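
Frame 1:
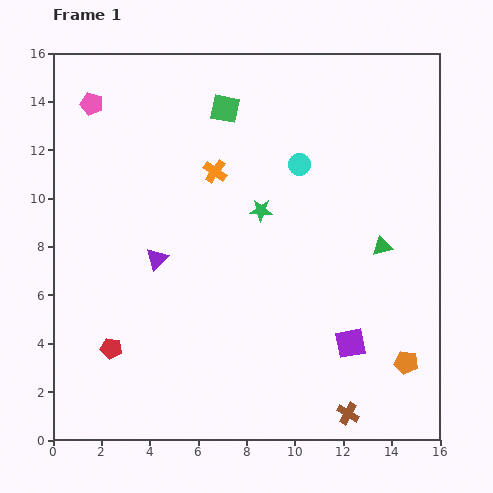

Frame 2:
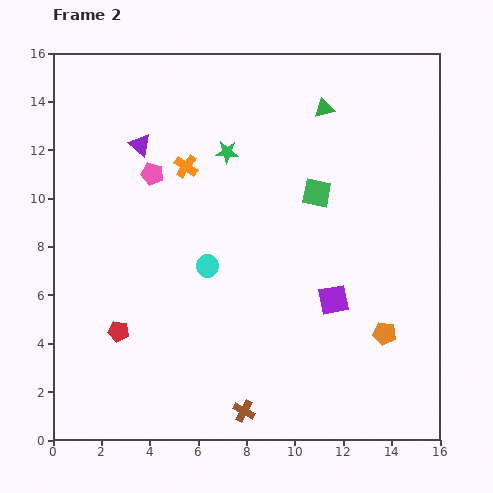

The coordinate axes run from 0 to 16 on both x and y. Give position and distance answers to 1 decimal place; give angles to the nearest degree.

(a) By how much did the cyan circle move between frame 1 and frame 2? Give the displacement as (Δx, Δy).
(-3.8, -4.2)

The cyan circle was at (10.2, 11.4) in frame 1 and (6.4, 7.2) in frame 2.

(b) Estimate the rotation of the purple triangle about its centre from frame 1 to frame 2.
37° counter-clockwise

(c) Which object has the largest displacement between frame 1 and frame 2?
the green triangle

(moved 6.2; next 5.7)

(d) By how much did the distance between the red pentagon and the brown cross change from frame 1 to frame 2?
-4.0

Distance in frame 1: 10.2. Distance in frame 2: 6.2.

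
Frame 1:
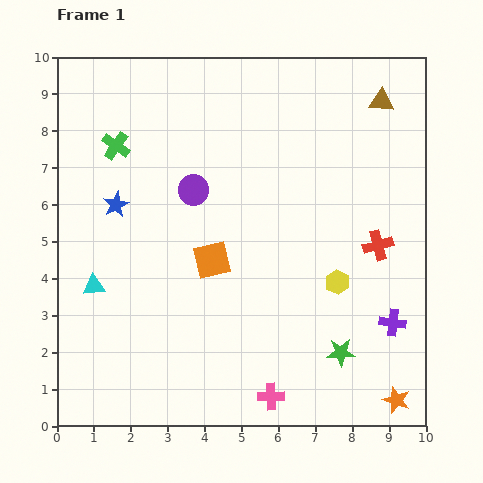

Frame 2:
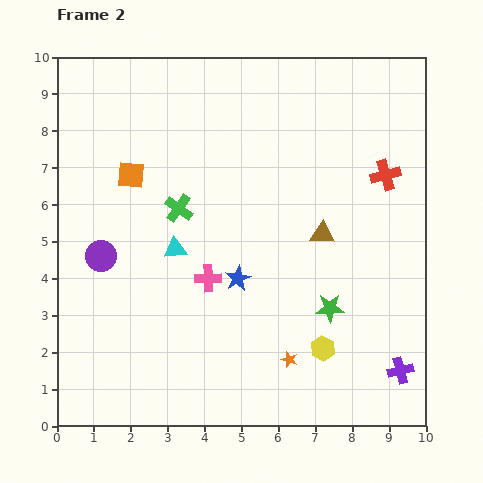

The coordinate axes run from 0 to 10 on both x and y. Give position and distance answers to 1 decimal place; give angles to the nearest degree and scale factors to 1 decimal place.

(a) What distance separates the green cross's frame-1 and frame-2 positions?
2.4

The green cross moved from (1.6, 7.6) to (3.3, 5.9), a distance of √(1.7² + 1.7²) ≈ 2.4.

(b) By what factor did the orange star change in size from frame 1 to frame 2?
0.6×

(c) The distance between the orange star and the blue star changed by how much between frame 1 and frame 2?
-6.7

Distance in frame 1: 9.3. Distance in frame 2: 2.6.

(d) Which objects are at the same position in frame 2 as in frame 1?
none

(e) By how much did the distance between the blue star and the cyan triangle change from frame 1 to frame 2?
-0.4

Distance in frame 1: 2.3. Distance in frame 2: 1.9.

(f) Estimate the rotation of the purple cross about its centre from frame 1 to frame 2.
21° counter-clockwise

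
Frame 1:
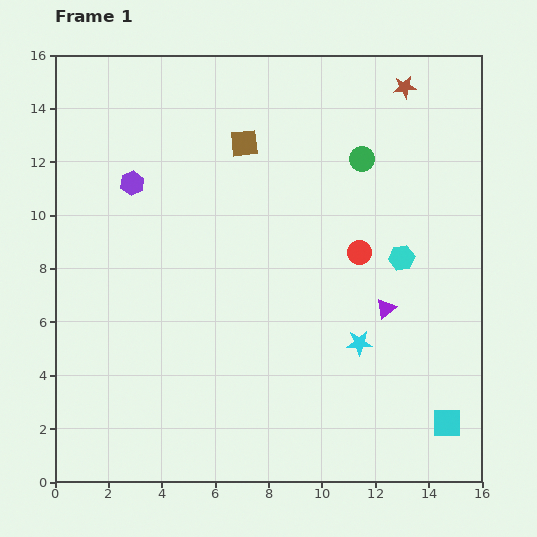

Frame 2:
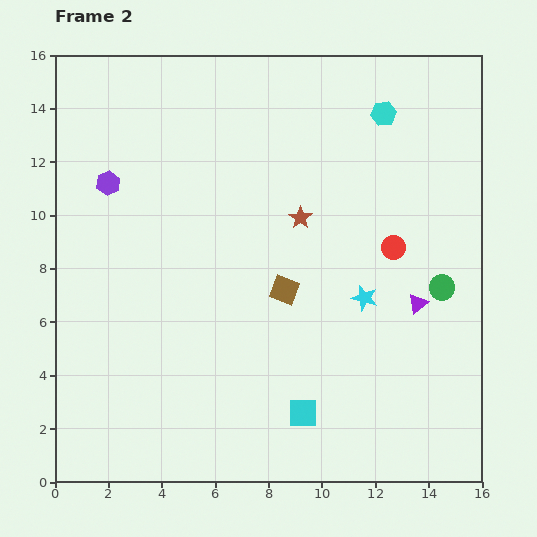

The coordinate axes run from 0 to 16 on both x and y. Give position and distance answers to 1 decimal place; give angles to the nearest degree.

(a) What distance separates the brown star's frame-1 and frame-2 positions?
6.3

The brown star moved from (13.1, 14.8) to (9.2, 9.9), a distance of √(3.9² + 4.9²) ≈ 6.3.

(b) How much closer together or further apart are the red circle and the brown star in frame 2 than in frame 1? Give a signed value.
-2.7

Distance in frame 1: 6.4. Distance in frame 2: 3.7.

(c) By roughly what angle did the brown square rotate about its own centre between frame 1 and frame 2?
28° clockwise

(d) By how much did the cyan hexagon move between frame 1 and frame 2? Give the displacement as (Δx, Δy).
(-0.7, 5.4)

The cyan hexagon was at (13.0, 8.4) in frame 1 and (12.3, 13.8) in frame 2.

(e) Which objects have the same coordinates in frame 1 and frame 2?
none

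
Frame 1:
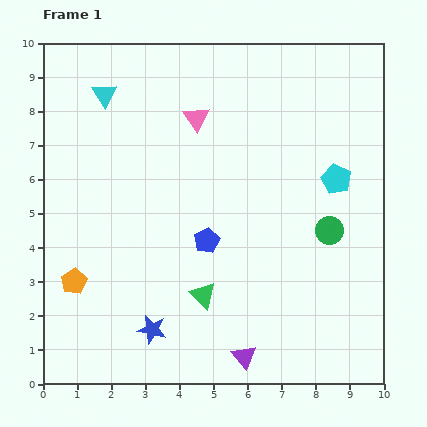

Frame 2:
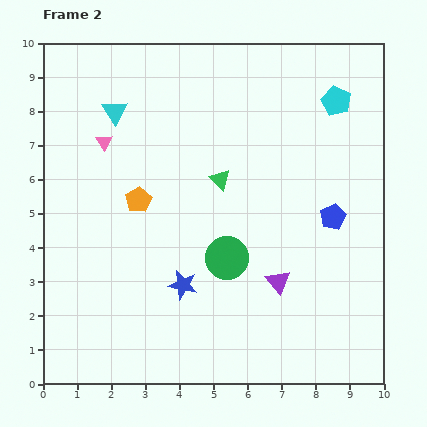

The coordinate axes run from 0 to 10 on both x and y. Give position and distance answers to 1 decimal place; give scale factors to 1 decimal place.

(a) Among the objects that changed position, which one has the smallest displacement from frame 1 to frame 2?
the cyan triangle

(moved 0.6)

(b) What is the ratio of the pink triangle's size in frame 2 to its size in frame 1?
0.7×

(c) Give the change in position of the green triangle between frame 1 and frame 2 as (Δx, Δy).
(0.5, 3.4)

The green triangle was at (4.7, 2.6) in frame 1 and (5.2, 6.0) in frame 2.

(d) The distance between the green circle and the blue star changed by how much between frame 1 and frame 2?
-4.5

Distance in frame 1: 6.0. Distance in frame 2: 1.5.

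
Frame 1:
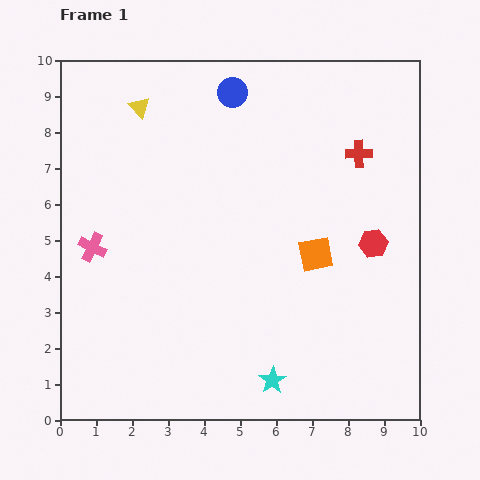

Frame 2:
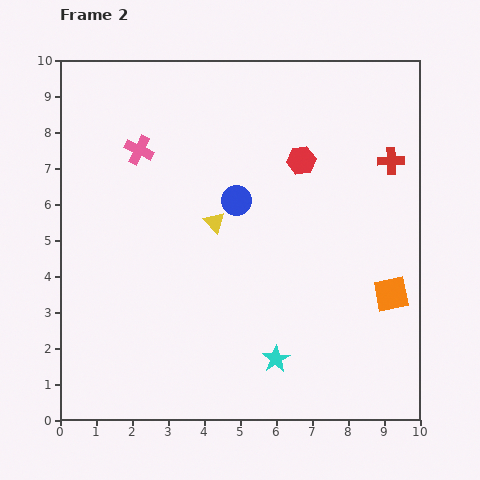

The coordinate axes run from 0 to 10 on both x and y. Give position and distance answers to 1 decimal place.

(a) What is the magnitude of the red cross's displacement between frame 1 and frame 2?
0.9

The red cross moved from (8.3, 7.4) to (9.2, 7.2), a distance of √(0.9² + 0.2²) ≈ 0.9.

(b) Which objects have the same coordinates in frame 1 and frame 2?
none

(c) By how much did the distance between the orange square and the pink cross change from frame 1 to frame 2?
+1.9

Distance in frame 1: 6.2. Distance in frame 2: 8.1.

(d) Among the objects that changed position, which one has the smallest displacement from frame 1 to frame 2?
the cyan star

(moved 0.6)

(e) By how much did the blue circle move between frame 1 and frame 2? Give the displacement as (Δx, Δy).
(0.1, -3.0)

The blue circle was at (4.8, 9.1) in frame 1 and (4.9, 6.1) in frame 2.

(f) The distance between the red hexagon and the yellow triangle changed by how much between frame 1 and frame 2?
-4.6

Distance in frame 1: 7.5. Distance in frame 2: 2.9.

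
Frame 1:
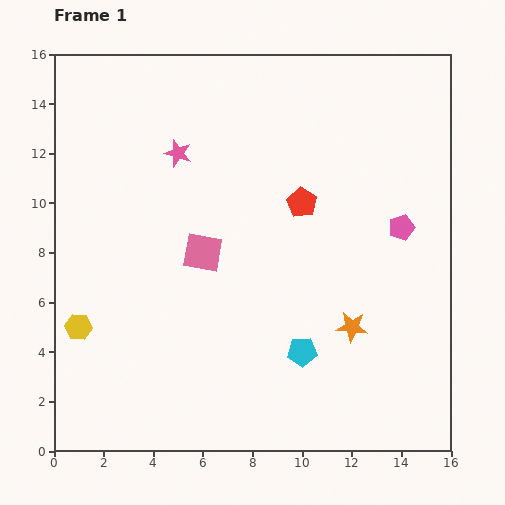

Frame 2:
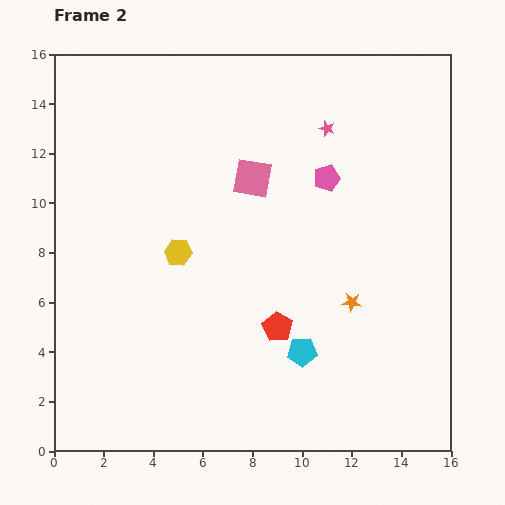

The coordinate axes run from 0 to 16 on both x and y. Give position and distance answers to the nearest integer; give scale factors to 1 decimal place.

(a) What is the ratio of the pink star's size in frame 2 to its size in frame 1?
0.6×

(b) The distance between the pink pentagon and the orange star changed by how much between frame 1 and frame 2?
+1

Distance in frame 1: 4. Distance in frame 2: 5.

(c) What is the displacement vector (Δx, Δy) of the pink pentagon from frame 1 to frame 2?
(-3, 2)

The pink pentagon was at (14, 9) in frame 1 and (11, 11) in frame 2.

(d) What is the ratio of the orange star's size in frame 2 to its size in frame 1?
0.6×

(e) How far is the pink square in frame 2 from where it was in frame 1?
4

The pink square moved from (6, 8) to (8, 11), a distance of √(2² + 3²) ≈ 4.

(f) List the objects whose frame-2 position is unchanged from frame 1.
the cyan pentagon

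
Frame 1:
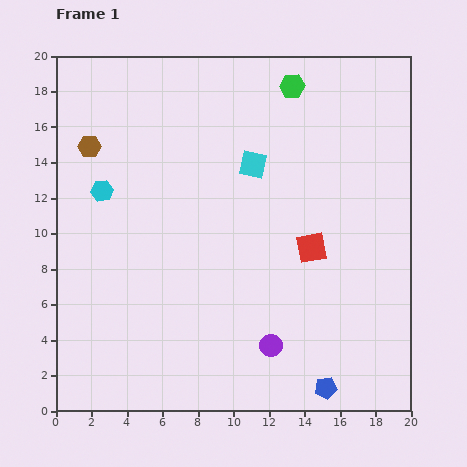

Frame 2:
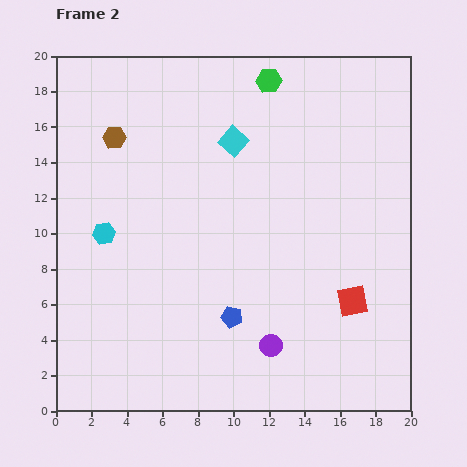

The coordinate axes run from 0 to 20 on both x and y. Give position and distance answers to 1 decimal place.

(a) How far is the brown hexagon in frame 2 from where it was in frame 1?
1.5

The brown hexagon moved from (1.9, 14.9) to (3.3, 15.4), a distance of √(1.4² + 0.5²) ≈ 1.5.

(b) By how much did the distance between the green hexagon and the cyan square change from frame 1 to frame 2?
-1.0

Distance in frame 1: 4.9. Distance in frame 2: 3.9.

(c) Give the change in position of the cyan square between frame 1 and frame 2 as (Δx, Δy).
(-1.1, 1.3)

The cyan square was at (11.1, 13.9) in frame 1 and (10.0, 15.2) in frame 2.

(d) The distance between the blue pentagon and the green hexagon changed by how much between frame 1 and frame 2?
-3.6

Distance in frame 1: 17.1. Distance in frame 2: 13.5.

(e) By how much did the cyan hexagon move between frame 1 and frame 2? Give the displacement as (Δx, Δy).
(0.1, -2.4)

The cyan hexagon was at (2.6, 12.4) in frame 1 and (2.7, 10.0) in frame 2.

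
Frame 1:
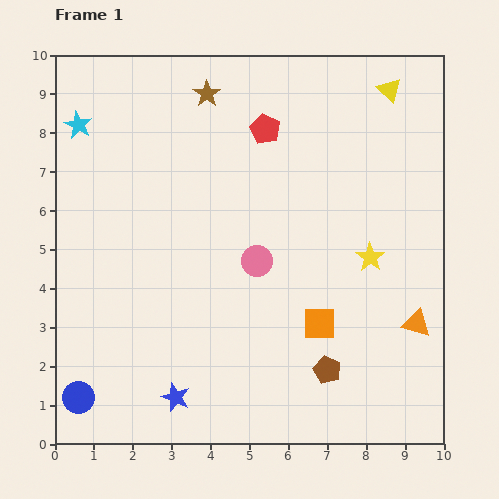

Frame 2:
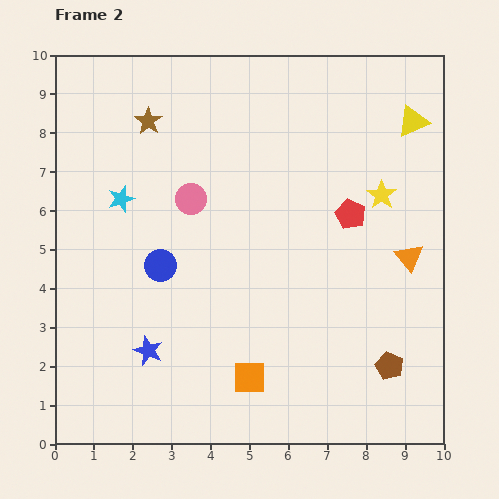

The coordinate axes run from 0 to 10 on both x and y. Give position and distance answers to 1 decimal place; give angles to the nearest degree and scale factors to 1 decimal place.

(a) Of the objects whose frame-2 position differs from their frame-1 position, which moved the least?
the yellow triangle

(moved 1.0)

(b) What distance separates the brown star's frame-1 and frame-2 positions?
1.7

The brown star moved from (3.9, 9.0) to (2.4, 8.3), a distance of √(1.5² + 0.7²) ≈ 1.7.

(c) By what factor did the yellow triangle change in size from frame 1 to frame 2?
1.3×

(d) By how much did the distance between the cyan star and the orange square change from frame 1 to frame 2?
-2.3

Distance in frame 1: 8.0. Distance in frame 2: 5.7.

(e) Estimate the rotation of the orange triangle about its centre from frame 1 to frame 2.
37° clockwise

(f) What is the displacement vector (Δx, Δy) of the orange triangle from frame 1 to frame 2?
(-0.2, 1.7)

The orange triangle was at (9.3, 3.1) in frame 1 and (9.1, 4.8) in frame 2.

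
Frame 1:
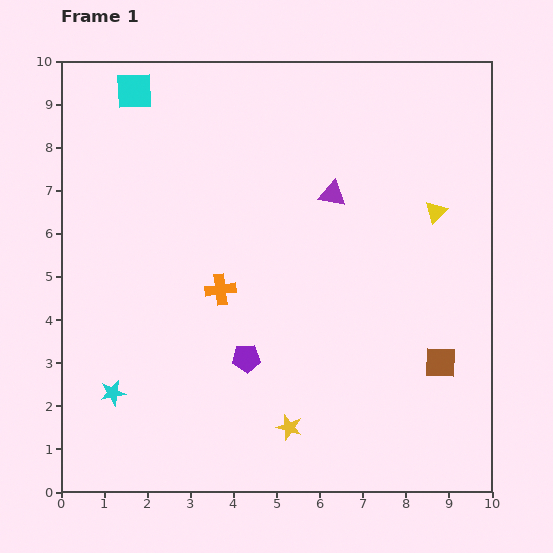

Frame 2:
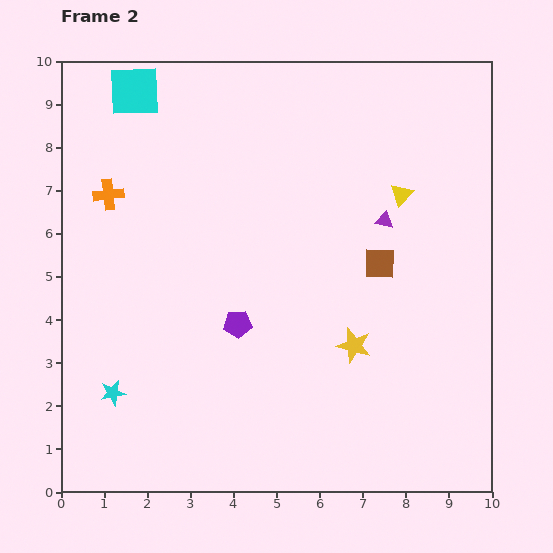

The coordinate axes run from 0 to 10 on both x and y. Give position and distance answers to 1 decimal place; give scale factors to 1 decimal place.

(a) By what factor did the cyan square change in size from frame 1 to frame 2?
1.4×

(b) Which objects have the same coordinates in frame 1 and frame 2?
the cyan star, the cyan square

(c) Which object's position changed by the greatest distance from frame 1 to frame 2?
the orange cross

(moved 3.4; next 2.7)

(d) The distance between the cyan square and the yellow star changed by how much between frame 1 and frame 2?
-0.8

Distance in frame 1: 8.6. Distance in frame 2: 7.8.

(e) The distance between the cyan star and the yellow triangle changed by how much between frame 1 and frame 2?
-0.5

Distance in frame 1: 8.6. Distance in frame 2: 8.1.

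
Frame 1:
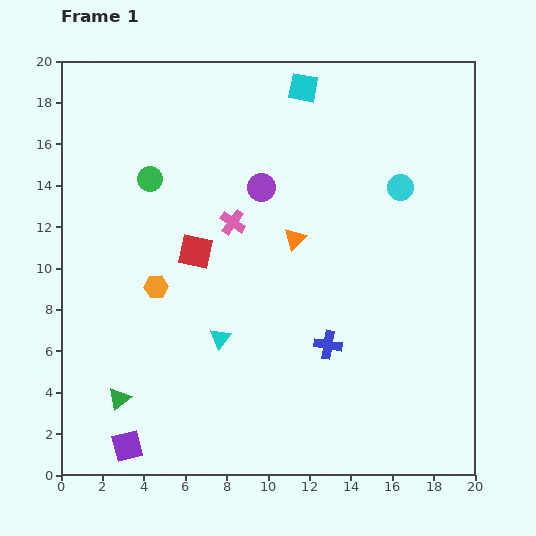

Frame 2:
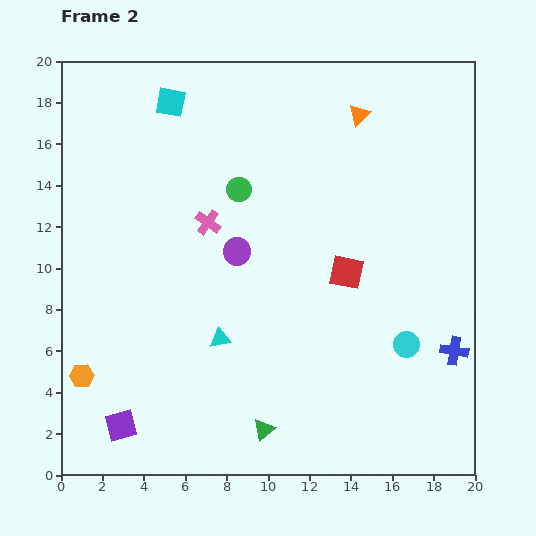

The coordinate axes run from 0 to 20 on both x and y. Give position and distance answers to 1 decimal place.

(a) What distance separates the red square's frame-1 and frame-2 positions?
7.4

The red square moved from (6.5, 10.8) to (13.8, 9.8), a distance of √(7.3² + 1.0²) ≈ 7.4.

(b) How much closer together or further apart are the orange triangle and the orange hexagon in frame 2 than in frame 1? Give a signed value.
+11.3

Distance in frame 1: 7.1. Distance in frame 2: 18.4.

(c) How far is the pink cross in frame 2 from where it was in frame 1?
1.2

The pink cross moved from (8.3, 12.2) to (7.1, 12.2), a distance of √(1.2² + 0.0²) ≈ 1.2.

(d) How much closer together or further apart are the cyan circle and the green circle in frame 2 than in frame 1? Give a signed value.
-1.1

Distance in frame 1: 12.1. Distance in frame 2: 11.0.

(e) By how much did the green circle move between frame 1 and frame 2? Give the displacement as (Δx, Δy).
(4.3, -0.5)

The green circle was at (4.3, 14.3) in frame 1 and (8.6, 13.8) in frame 2.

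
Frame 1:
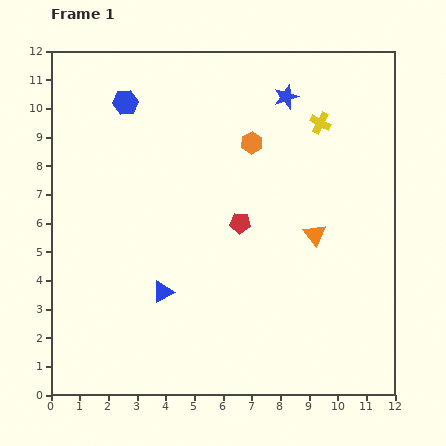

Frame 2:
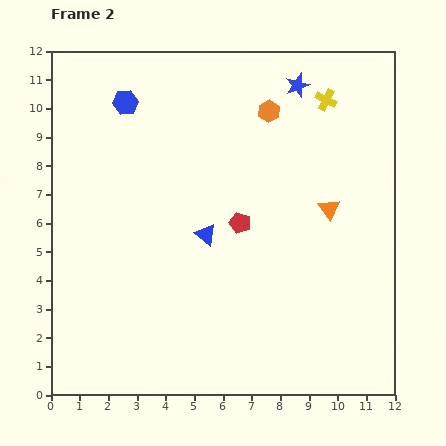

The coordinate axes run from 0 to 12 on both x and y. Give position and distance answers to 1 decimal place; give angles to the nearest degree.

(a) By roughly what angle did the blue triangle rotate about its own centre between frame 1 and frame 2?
54° counter-clockwise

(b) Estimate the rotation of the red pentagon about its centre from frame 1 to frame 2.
16° clockwise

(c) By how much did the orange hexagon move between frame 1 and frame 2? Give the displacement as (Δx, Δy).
(0.6, 1.1)

The orange hexagon was at (7.0, 8.8) in frame 1 and (7.6, 9.9) in frame 2.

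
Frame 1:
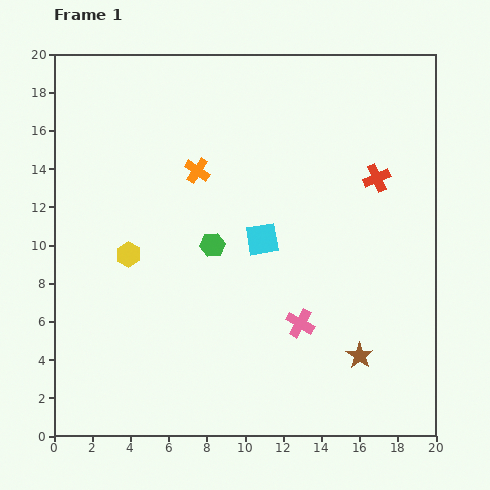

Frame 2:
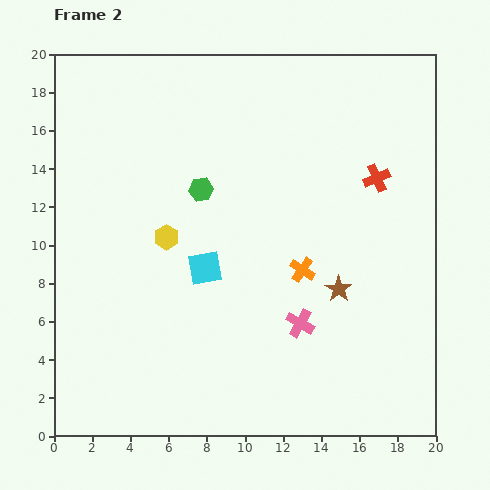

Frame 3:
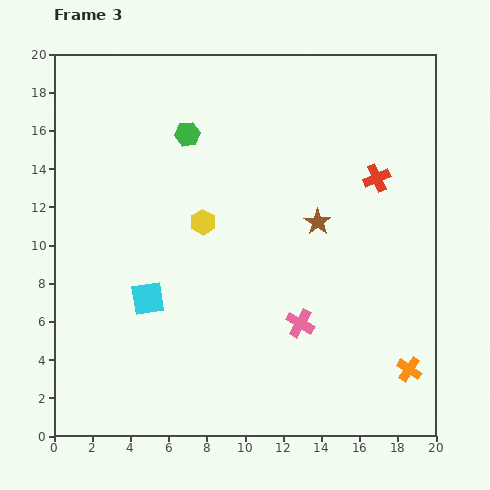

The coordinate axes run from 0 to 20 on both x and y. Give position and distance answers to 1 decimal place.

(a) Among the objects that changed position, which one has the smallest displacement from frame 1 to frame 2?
the yellow hexagon

(moved 2.2)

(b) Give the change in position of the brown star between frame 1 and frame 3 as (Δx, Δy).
(-2.2, 7.0)

The brown star was at (16.0, 4.2) in frame 1 and (13.8, 11.2) in frame 3.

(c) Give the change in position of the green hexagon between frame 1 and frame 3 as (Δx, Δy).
(-1.3, 5.8)

The green hexagon was at (8.3, 10.0) in frame 1 and (7.0, 15.8) in frame 3.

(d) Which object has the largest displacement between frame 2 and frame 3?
the orange cross

(moved 7.6; next 3.7)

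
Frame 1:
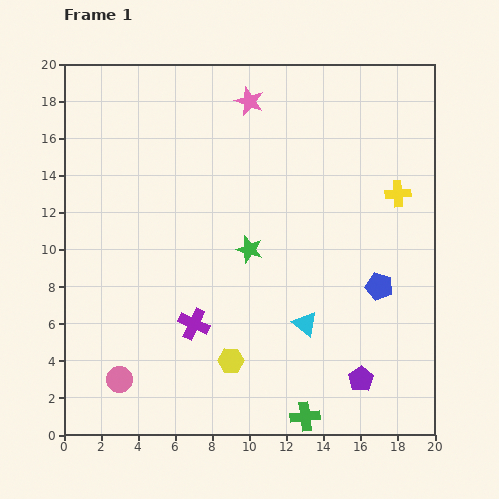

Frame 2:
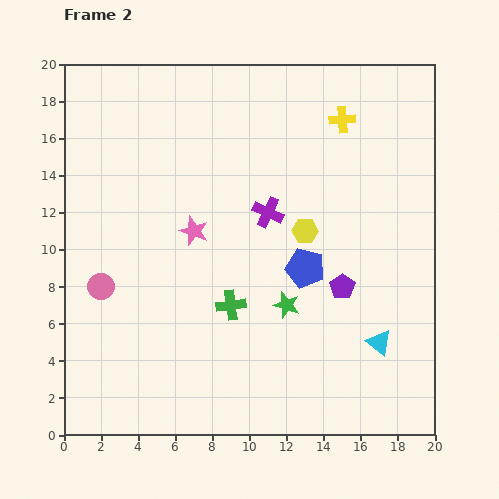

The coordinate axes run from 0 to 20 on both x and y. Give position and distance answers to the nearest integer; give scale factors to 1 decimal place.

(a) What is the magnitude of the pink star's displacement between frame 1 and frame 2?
8

The pink star moved from (10, 18) to (7, 11), a distance of √(3² + 7²) ≈ 8.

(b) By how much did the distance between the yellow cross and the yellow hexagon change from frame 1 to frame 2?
-7

Distance in frame 1: 13. Distance in frame 2: 6.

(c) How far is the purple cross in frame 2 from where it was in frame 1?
7

The purple cross moved from (7, 6) to (11, 12), a distance of √(4² + 6²) ≈ 7.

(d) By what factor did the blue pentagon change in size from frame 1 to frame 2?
1.4×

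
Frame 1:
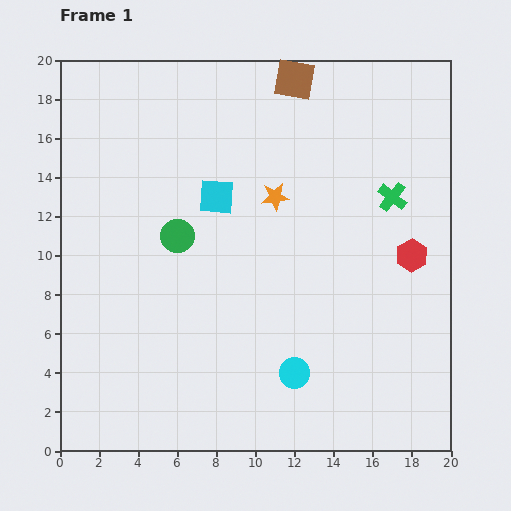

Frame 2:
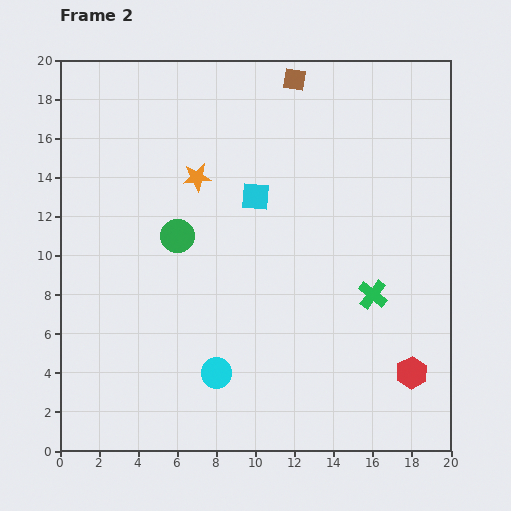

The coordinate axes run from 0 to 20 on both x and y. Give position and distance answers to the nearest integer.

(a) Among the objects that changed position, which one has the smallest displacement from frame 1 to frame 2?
the cyan square

(moved 2)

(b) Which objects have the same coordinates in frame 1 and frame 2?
the green circle, the brown square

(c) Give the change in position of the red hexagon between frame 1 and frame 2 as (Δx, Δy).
(0, -6)

The red hexagon was at (18, 10) in frame 1 and (18, 4) in frame 2.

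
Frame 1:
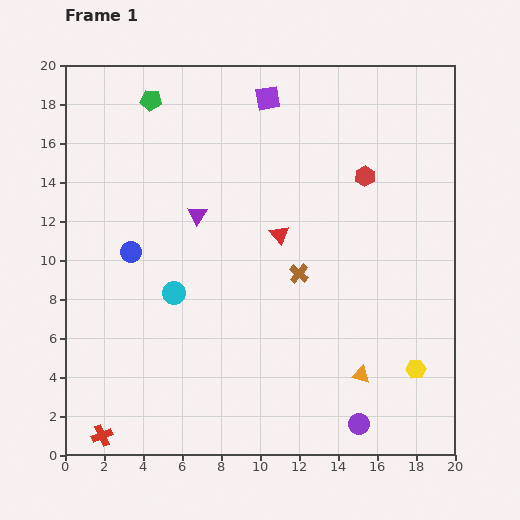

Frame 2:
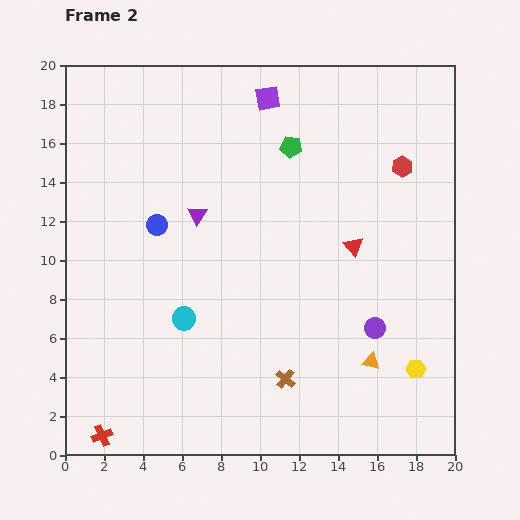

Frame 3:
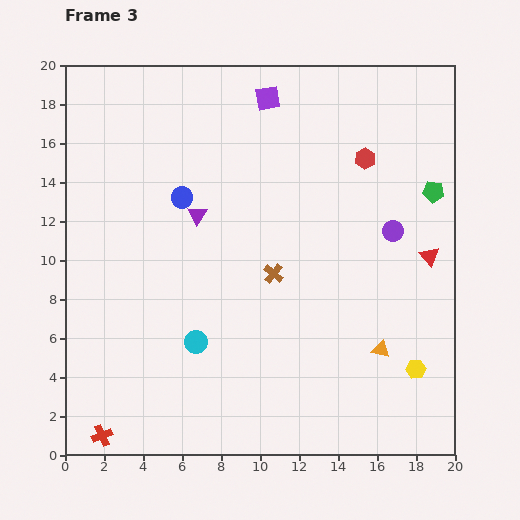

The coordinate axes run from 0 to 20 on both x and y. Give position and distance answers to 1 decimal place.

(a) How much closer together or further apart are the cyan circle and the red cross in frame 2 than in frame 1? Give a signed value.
-0.9

Distance in frame 1: 8.2. Distance in frame 2: 7.3.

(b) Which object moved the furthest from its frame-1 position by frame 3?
the green pentagon

(moved 15.2; next 10.0)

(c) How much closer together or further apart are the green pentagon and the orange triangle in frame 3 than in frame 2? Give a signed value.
-3.2

Distance in frame 2: 11.7. Distance in frame 3: 8.5.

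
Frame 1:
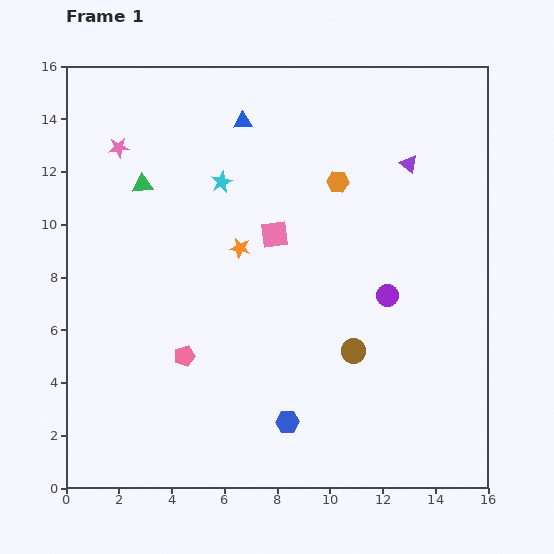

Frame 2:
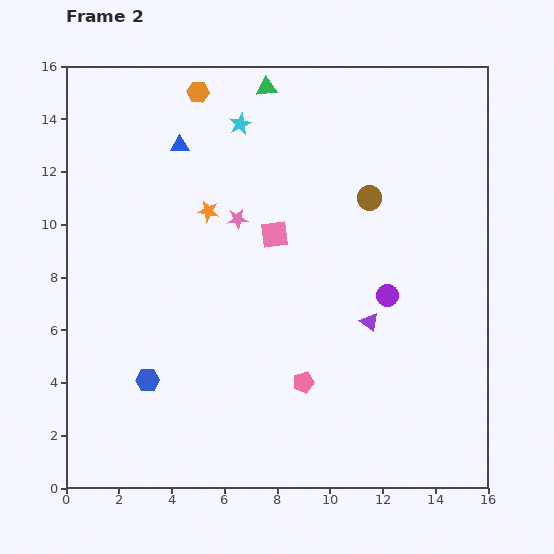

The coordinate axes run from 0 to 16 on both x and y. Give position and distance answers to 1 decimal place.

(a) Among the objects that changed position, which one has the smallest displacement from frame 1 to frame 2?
the orange star

(moved 1.8)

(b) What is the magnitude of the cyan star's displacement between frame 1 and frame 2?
2.3

The cyan star moved from (5.9, 11.6) to (6.6, 13.8), a distance of √(0.7² + 2.2²) ≈ 2.3.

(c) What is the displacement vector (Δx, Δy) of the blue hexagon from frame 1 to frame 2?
(-5.3, 1.6)

The blue hexagon was at (8.4, 2.5) in frame 1 and (3.1, 4.1) in frame 2.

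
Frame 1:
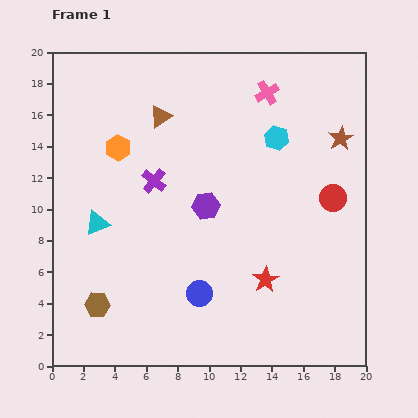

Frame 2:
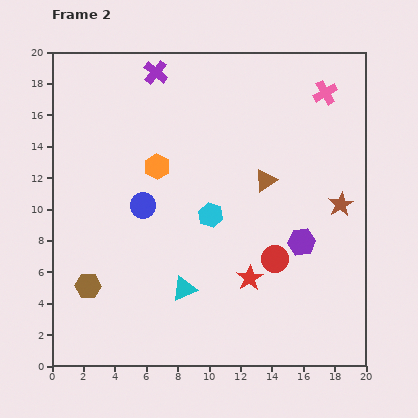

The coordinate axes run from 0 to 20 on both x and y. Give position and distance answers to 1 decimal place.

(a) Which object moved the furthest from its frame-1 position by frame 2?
the brown triangle

(moved 7.9; next 6.9)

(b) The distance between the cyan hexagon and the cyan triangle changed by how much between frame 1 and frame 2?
-7.6

Distance in frame 1: 12.6. Distance in frame 2: 5.0.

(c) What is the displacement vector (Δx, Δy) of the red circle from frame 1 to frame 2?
(-3.7, -3.9)

The red circle was at (17.9, 10.7) in frame 1 and (14.2, 6.8) in frame 2.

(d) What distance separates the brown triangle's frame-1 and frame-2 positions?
7.9

The brown triangle moved from (6.9, 15.9) to (13.6, 11.8), a distance of √(6.7² + 4.1²) ≈ 7.9.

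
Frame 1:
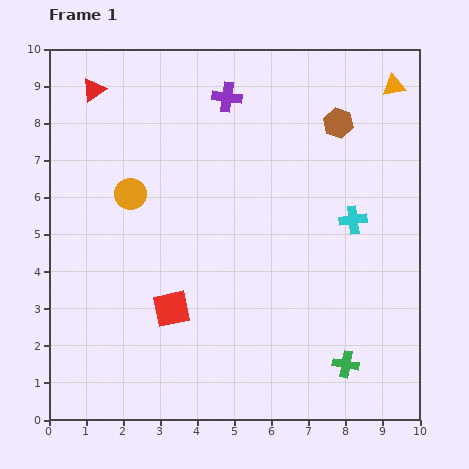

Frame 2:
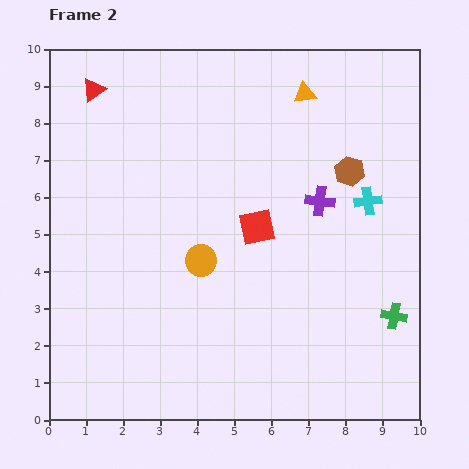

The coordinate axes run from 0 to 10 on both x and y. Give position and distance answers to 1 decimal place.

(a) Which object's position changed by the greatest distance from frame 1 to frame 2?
the purple cross

(moved 3.8; next 3.2)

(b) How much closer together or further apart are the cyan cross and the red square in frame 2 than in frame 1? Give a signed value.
-2.4

Distance in frame 1: 5.5. Distance in frame 2: 3.1.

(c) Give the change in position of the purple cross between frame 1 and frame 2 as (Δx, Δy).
(2.5, -2.8)

The purple cross was at (4.8, 8.7) in frame 1 and (7.3, 5.9) in frame 2.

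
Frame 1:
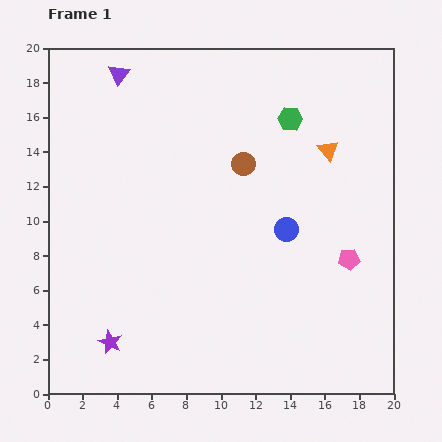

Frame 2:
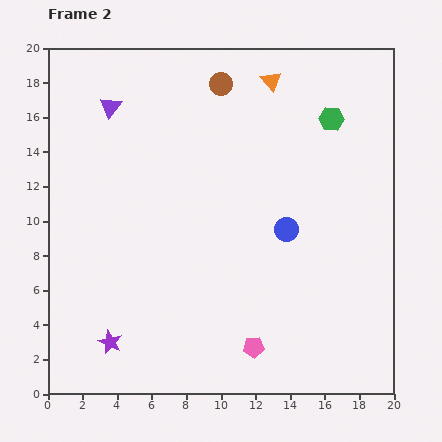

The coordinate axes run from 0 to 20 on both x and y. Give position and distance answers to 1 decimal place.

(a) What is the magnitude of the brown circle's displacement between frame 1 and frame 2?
4.8

The brown circle moved from (11.3, 13.3) to (10.0, 17.9), a distance of √(1.3² + 4.6²) ≈ 4.8.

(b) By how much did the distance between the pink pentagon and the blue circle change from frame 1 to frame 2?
+3.1

Distance in frame 1: 4.0. Distance in frame 2: 7.1.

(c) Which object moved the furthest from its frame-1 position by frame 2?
the pink pentagon

(moved 7.5; next 5.2)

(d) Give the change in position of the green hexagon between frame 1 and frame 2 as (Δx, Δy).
(2.4, 0.0)

The green hexagon was at (14.0, 15.9) in frame 1 and (16.4, 15.9) in frame 2.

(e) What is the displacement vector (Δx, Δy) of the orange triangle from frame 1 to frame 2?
(-3.3, 4.0)

The orange triangle was at (16.2, 14.1) in frame 1 and (12.9, 18.1) in frame 2.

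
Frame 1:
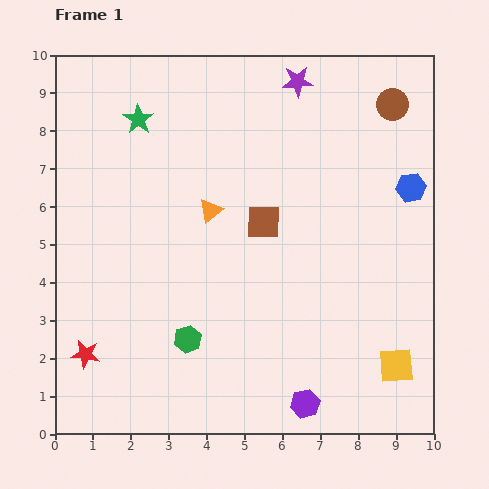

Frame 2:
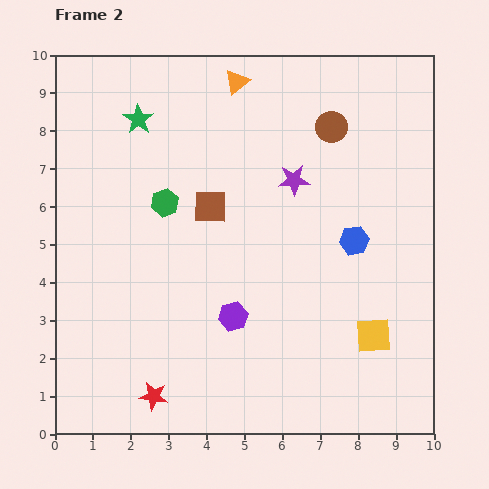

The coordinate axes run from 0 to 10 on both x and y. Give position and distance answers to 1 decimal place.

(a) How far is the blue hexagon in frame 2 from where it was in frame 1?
2.1

The blue hexagon moved from (9.4, 6.5) to (7.9, 5.1), a distance of √(1.5² + 1.4²) ≈ 2.1.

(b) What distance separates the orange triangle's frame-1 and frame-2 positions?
3.5

The orange triangle moved from (4.1, 5.9) to (4.8, 9.3), a distance of √(0.7² + 3.4²) ≈ 3.5.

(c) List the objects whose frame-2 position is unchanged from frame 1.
the green star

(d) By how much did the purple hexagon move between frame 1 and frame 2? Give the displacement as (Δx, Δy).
(-1.9, 2.3)

The purple hexagon was at (6.6, 0.8) in frame 1 and (4.7, 3.1) in frame 2.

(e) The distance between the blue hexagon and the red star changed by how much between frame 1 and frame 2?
-3.0

Distance in frame 1: 9.7. Distance in frame 2: 6.7.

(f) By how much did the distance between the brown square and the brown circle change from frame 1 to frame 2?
-0.8

Distance in frame 1: 4.6. Distance in frame 2: 3.8.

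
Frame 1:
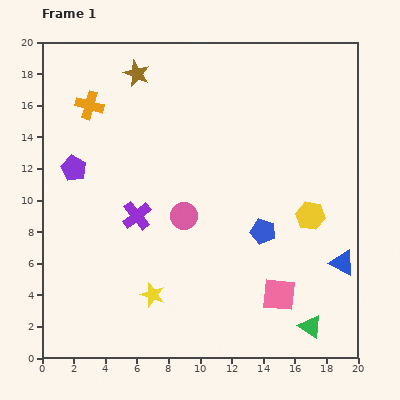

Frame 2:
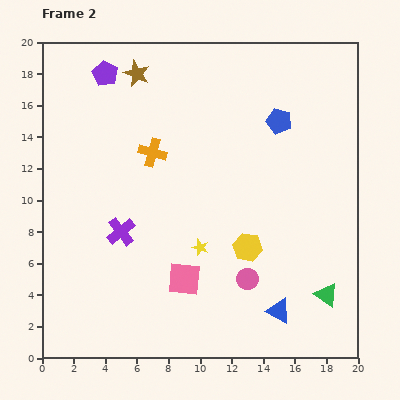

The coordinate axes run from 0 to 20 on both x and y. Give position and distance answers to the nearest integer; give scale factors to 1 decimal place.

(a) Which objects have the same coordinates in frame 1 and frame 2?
the brown star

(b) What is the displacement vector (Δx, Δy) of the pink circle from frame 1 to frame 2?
(4, -4)

The pink circle was at (9, 9) in frame 1 and (13, 5) in frame 2.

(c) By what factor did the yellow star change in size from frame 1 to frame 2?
0.7×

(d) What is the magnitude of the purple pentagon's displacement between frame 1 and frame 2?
6

The purple pentagon moved from (2, 12) to (4, 18), a distance of √(2² + 6²) ≈ 6.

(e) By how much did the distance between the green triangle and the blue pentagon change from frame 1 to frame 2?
+4

Distance in frame 1: 7. Distance in frame 2: 11.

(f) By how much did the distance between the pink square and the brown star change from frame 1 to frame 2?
-4

Distance in frame 1: 17. Distance in frame 2: 13.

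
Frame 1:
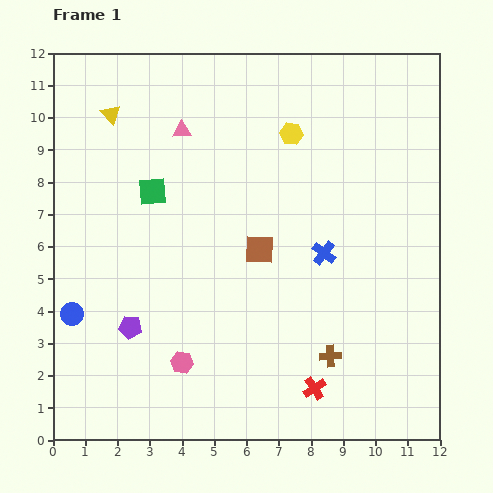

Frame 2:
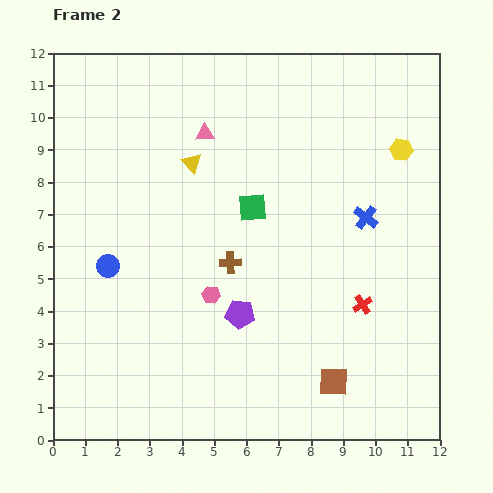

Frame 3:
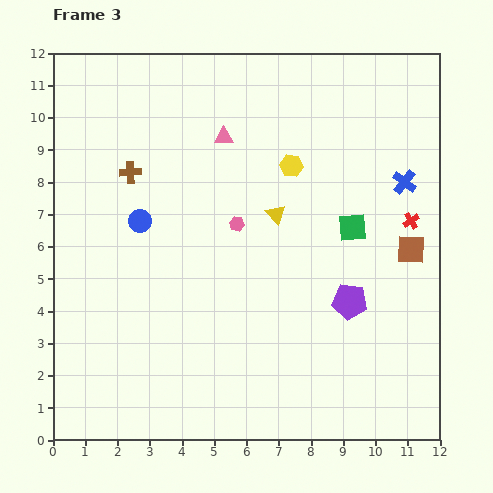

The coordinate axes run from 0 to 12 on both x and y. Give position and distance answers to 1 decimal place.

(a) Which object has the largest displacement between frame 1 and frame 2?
the brown square

(moved 4.7; next 4.2)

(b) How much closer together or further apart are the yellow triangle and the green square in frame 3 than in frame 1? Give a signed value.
-0.3

Distance in frame 1: 2.7. Distance in frame 3: 2.4.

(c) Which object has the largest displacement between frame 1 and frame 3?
the brown cross

(moved 8.4; next 6.8)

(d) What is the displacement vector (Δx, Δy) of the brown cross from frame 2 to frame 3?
(-3.1, 2.8)

The brown cross was at (5.5, 5.5) in frame 2 and (2.4, 8.3) in frame 3.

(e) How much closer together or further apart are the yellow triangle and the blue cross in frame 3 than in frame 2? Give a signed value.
-1.6

Distance in frame 2: 5.7. Distance in frame 3: 4.1.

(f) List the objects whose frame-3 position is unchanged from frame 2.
none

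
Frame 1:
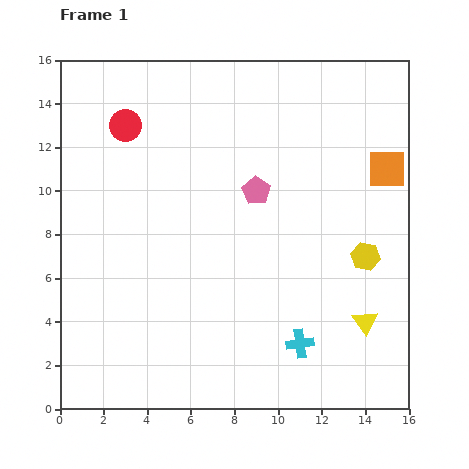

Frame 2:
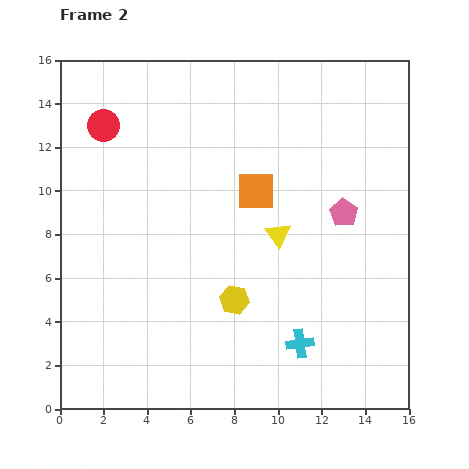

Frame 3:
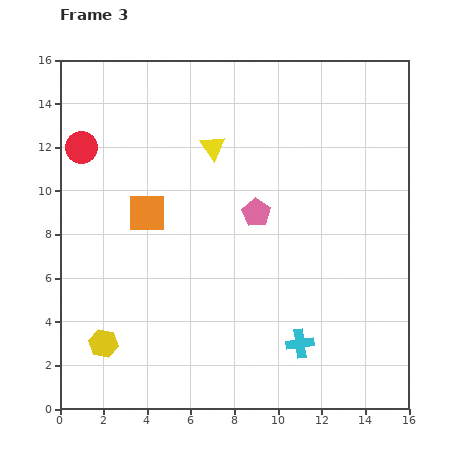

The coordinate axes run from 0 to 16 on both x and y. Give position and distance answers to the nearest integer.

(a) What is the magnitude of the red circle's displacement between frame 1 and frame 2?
1

The red circle moved from (3, 13) to (2, 13), a distance of √(1² + 0²) ≈ 1.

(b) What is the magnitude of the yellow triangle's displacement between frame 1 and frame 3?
11

The yellow triangle moved from (14, 4) to (7, 12), a distance of √(7² + 8²) ≈ 11.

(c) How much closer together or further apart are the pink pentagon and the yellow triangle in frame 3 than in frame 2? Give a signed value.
+1

Distance in frame 2: 3. Distance in frame 3: 4.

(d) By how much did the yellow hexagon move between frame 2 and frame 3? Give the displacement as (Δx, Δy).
(-6, -2)

The yellow hexagon was at (8, 5) in frame 2 and (2, 3) in frame 3.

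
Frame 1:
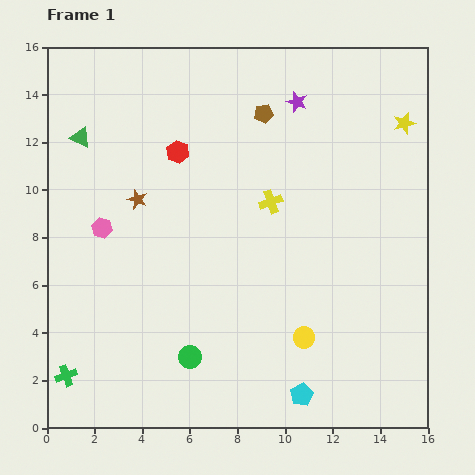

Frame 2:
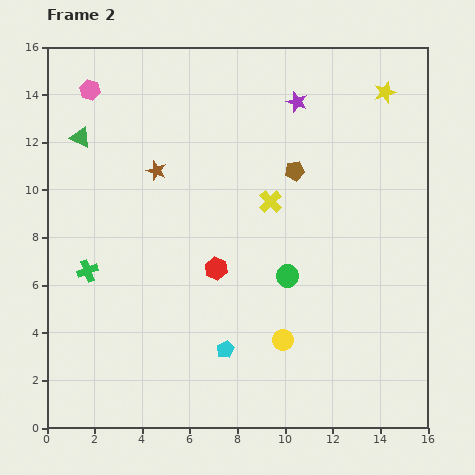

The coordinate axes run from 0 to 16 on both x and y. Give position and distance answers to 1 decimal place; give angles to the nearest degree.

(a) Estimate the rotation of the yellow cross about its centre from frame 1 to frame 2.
25° counter-clockwise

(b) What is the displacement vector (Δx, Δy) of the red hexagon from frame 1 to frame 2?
(1.6, -4.9)

The red hexagon was at (5.5, 11.6) in frame 1 and (7.1, 6.7) in frame 2.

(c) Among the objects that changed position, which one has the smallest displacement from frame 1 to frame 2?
the yellow circle

(moved 0.9)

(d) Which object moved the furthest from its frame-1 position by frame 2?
the pink hexagon

(moved 5.8; next 5.3)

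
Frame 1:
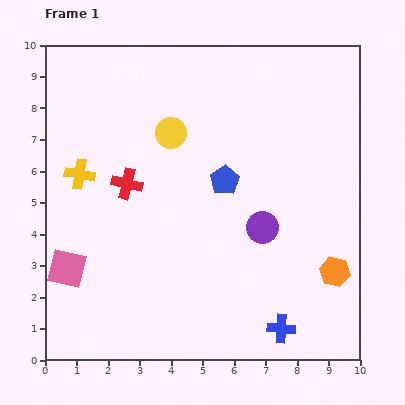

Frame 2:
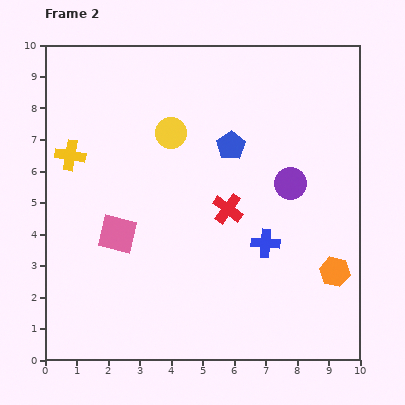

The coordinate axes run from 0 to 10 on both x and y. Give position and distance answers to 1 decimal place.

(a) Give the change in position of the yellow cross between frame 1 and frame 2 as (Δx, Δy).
(-0.3, 0.6)

The yellow cross was at (1.1, 5.9) in frame 1 and (0.8, 6.5) in frame 2.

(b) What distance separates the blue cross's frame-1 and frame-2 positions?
2.7

The blue cross moved from (7.5, 1.0) to (7.0, 3.7), a distance of √(0.5² + 2.7²) ≈ 2.7.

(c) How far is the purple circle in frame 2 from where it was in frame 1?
1.7

The purple circle moved from (6.9, 4.2) to (7.8, 5.6), a distance of √(0.9² + 1.4²) ≈ 1.7.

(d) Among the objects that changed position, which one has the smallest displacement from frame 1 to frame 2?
the yellow cross

(moved 0.7)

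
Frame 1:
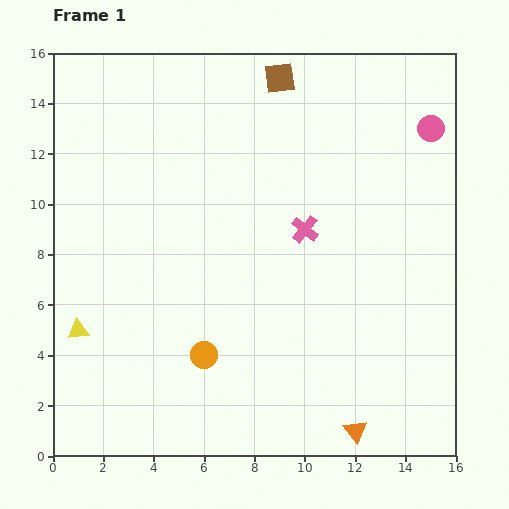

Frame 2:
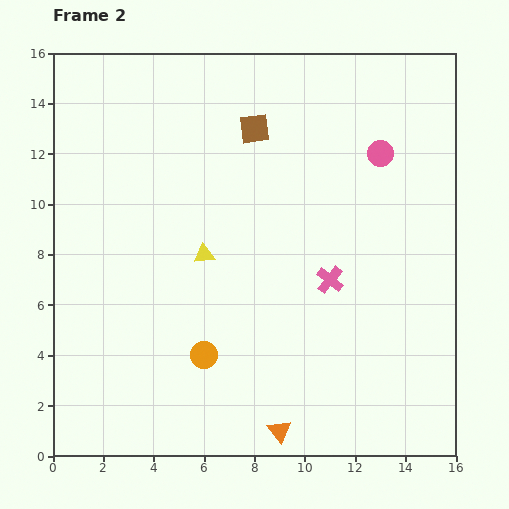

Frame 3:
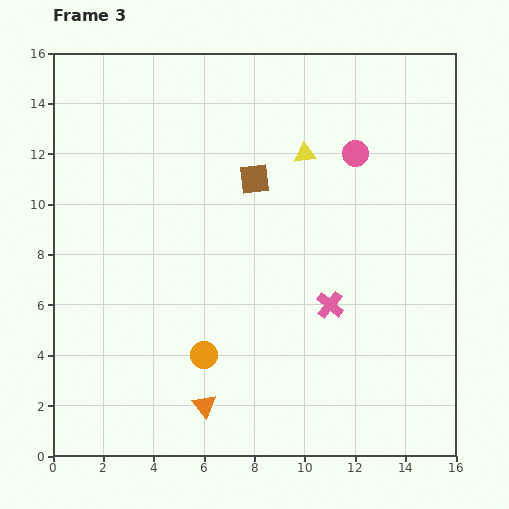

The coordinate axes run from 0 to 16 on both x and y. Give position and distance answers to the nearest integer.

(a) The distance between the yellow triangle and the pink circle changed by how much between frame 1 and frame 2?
-8

Distance in frame 1: 16. Distance in frame 2: 8.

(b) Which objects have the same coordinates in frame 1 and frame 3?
the orange circle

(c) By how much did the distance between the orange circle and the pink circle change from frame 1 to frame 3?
-3

Distance in frame 1: 13. Distance in frame 3: 10.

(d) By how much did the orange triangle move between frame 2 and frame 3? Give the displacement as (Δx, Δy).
(-3, 1)

The orange triangle was at (9, 1) in frame 2 and (6, 2) in frame 3.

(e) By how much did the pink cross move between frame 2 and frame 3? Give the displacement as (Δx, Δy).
(0, -1)

The pink cross was at (11, 7) in frame 2 and (11, 6) in frame 3.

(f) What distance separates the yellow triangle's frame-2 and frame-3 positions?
6

The yellow triangle moved from (6, 8) to (10, 12), a distance of √(4² + 4²) ≈ 6.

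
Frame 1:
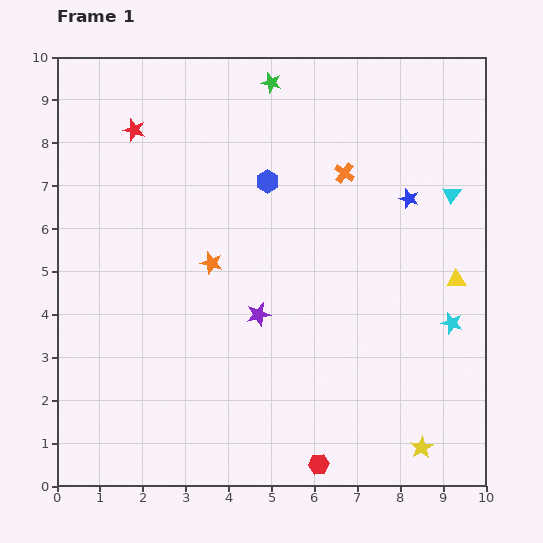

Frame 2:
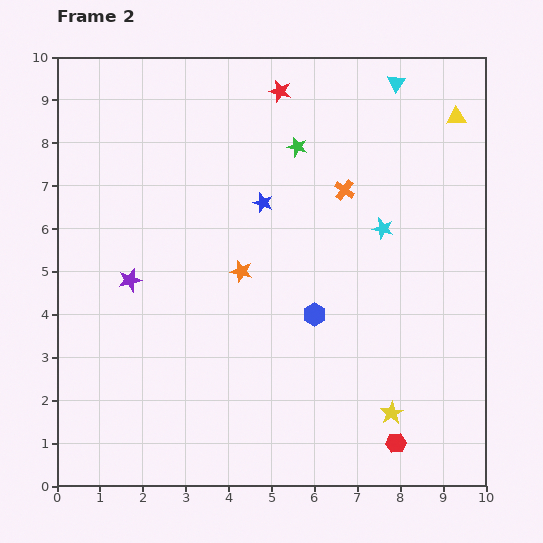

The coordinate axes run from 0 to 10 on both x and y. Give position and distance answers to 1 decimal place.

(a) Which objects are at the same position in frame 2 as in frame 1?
none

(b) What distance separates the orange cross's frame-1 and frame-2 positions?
0.4

The orange cross moved from (6.7, 7.3) to (6.7, 6.9), a distance of √(0.0² + 0.4²) ≈ 0.4.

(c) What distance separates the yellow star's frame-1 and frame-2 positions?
1.1

The yellow star moved from (8.5, 0.9) to (7.8, 1.7), a distance of √(0.7² + 0.8²) ≈ 1.1.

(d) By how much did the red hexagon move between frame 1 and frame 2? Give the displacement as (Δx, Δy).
(1.8, 0.5)

The red hexagon was at (6.1, 0.5) in frame 1 and (7.9, 1.0) in frame 2.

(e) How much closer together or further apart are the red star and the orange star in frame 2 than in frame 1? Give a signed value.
+0.7

Distance in frame 1: 3.6. Distance in frame 2: 4.3.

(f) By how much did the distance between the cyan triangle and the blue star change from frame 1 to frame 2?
+3.2

Distance in frame 1: 1.0. Distance in frame 2: 4.2.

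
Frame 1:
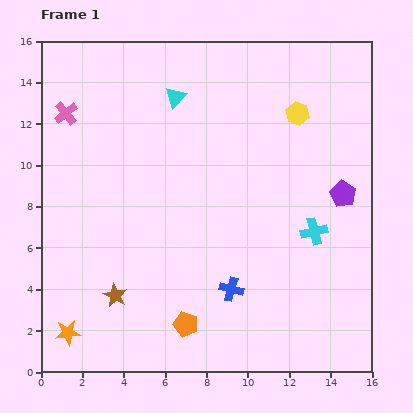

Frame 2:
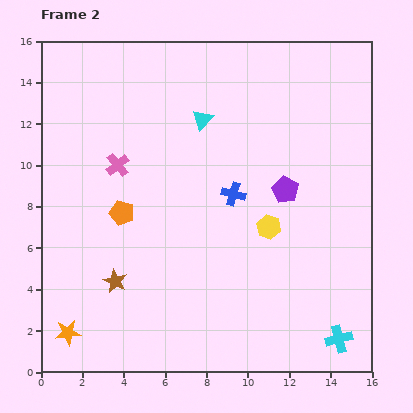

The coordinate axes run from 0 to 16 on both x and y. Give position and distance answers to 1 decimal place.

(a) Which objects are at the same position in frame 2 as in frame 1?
the orange star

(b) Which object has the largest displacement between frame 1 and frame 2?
the orange pentagon

(moved 6.2; next 5.7)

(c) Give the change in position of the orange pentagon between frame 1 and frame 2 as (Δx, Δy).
(-3.1, 5.4)

The orange pentagon was at (7.0, 2.3) in frame 1 and (3.9, 7.7) in frame 2.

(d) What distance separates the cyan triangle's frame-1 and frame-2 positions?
1.7

The cyan triangle moved from (6.5, 13.3) to (7.8, 12.2), a distance of √(1.3² + 1.1²) ≈ 1.7.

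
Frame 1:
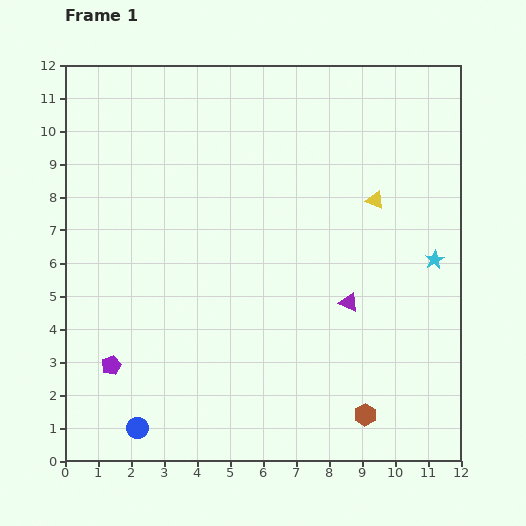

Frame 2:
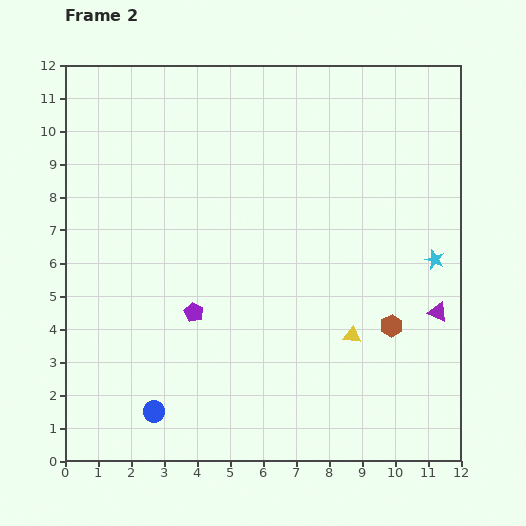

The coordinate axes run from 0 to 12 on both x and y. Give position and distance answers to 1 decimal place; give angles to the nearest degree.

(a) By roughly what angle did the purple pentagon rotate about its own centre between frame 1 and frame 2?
22° counter-clockwise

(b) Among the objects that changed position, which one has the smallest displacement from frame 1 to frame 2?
the blue circle

(moved 0.7)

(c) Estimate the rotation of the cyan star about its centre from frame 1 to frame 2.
22° counter-clockwise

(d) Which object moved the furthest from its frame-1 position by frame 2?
the yellow triangle

(moved 4.2; next 3.0)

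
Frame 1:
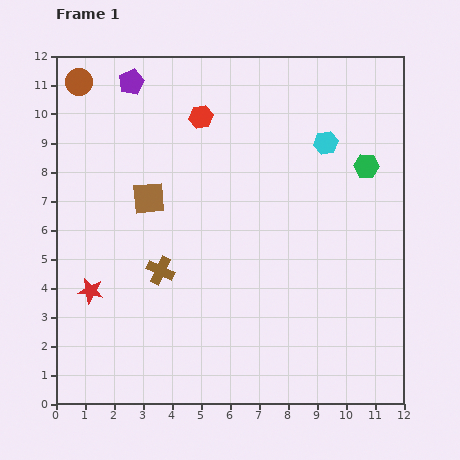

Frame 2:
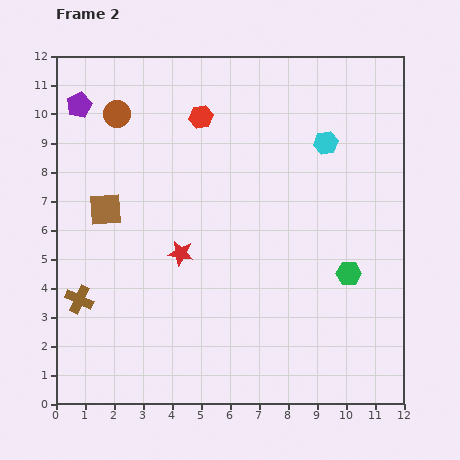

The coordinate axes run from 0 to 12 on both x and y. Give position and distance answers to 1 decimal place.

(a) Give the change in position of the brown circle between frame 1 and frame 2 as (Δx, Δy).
(1.3, -1.1)

The brown circle was at (0.8, 11.1) in frame 1 and (2.1, 10.0) in frame 2.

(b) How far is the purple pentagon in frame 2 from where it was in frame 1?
2.0

The purple pentagon moved from (2.6, 11.1) to (0.8, 10.3), a distance of √(1.8² + 0.8²) ≈ 2.0.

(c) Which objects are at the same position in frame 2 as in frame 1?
the red hexagon, the cyan hexagon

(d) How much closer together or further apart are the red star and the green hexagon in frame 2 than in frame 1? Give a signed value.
-4.6

Distance in frame 1: 10.4. Distance in frame 2: 5.8.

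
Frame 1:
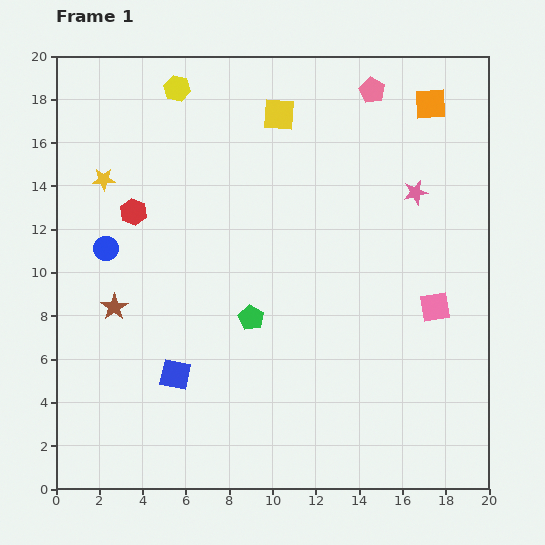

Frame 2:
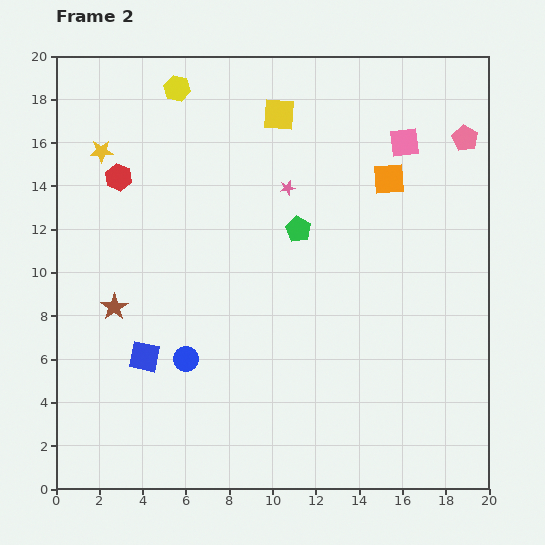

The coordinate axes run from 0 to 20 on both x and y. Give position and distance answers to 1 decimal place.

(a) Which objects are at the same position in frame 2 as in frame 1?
the brown star, the yellow square, the yellow hexagon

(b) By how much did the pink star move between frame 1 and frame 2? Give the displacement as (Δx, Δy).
(-5.9, 0.2)

The pink star was at (16.6, 13.7) in frame 1 and (10.7, 13.9) in frame 2.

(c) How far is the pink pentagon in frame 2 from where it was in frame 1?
4.8

The pink pentagon moved from (14.6, 18.4) to (18.9, 16.2), a distance of √(4.3² + 2.2²) ≈ 4.8.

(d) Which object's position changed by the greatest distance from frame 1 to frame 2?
the pink square

(moved 7.7; next 6.3)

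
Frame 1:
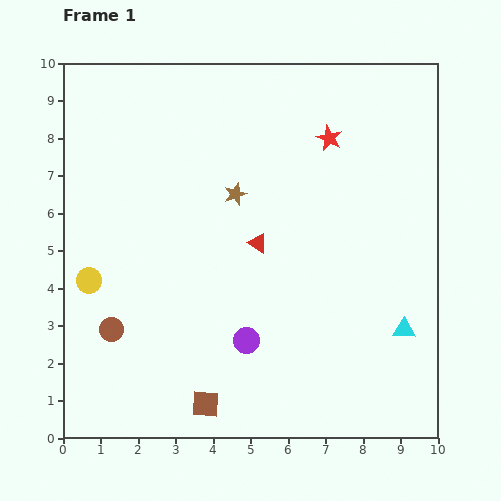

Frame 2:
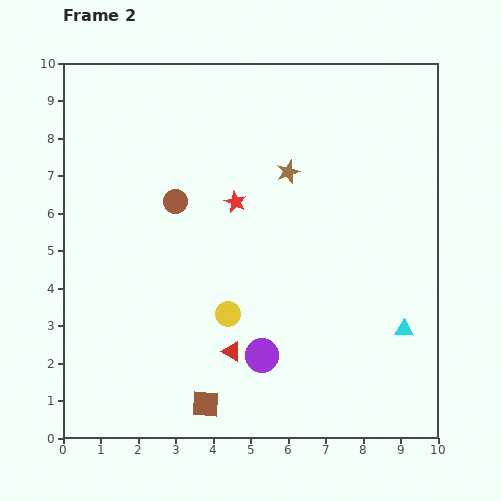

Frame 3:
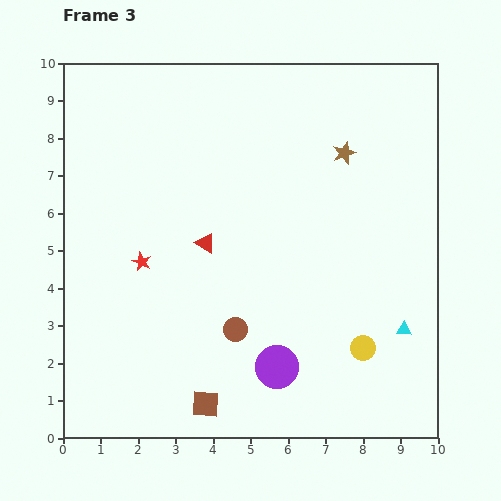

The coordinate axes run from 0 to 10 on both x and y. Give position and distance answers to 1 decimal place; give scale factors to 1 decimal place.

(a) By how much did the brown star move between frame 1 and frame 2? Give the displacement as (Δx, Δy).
(1.4, 0.6)

The brown star was at (4.6, 6.5) in frame 1 and (6.0, 7.1) in frame 2.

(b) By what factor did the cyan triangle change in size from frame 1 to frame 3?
0.7×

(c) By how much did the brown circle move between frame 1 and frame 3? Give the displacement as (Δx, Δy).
(3.3, 0.0)

The brown circle was at (1.3, 2.9) in frame 1 and (4.6, 2.9) in frame 3.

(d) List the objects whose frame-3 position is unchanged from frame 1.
the cyan triangle, the brown square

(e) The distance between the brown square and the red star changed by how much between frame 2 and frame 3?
-1.3

Distance in frame 2: 5.5. Distance in frame 3: 4.2.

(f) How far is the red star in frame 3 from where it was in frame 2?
3.0

The red star moved from (4.6, 6.3) to (2.1, 4.7), a distance of √(2.5² + 1.6²) ≈ 3.0.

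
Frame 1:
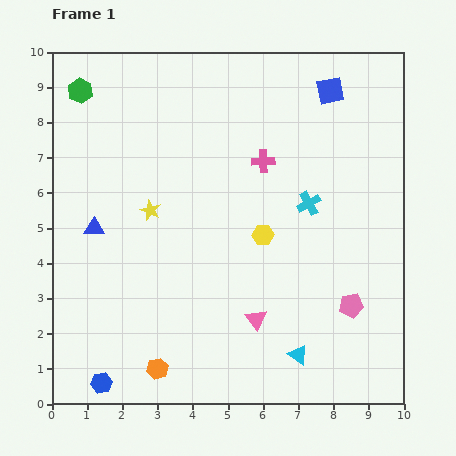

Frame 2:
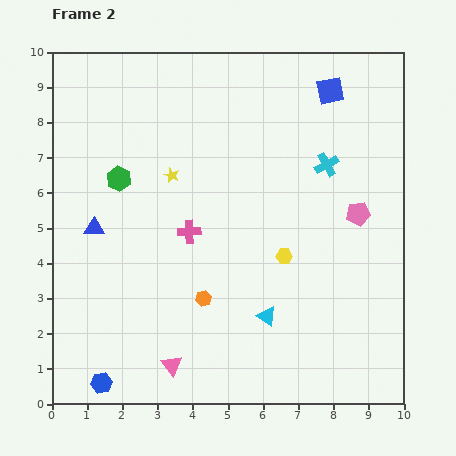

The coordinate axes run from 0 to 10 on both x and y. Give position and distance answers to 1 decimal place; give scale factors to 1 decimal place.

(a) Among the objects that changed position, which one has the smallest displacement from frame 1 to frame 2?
the yellow hexagon

(moved 0.8)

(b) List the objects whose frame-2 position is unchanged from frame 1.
the blue square, the blue hexagon, the blue triangle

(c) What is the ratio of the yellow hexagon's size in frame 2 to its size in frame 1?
0.7×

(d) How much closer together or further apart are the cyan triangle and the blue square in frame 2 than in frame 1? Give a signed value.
-1.0

Distance in frame 1: 7.6. Distance in frame 2: 6.6.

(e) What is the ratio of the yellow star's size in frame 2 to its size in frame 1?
0.8×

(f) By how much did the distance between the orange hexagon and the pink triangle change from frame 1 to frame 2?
-1.0

Distance in frame 1: 3.1. Distance in frame 2: 2.1.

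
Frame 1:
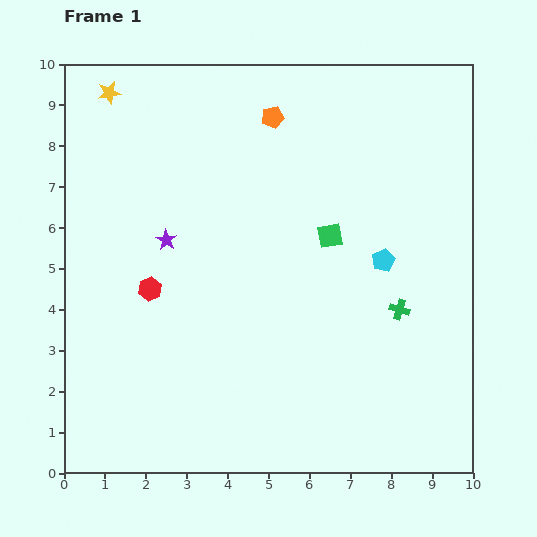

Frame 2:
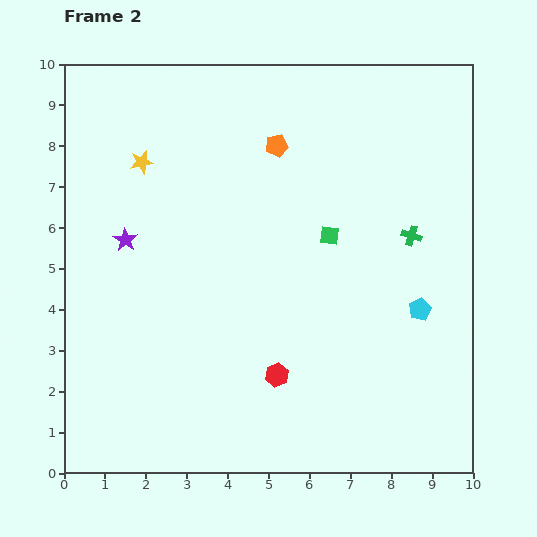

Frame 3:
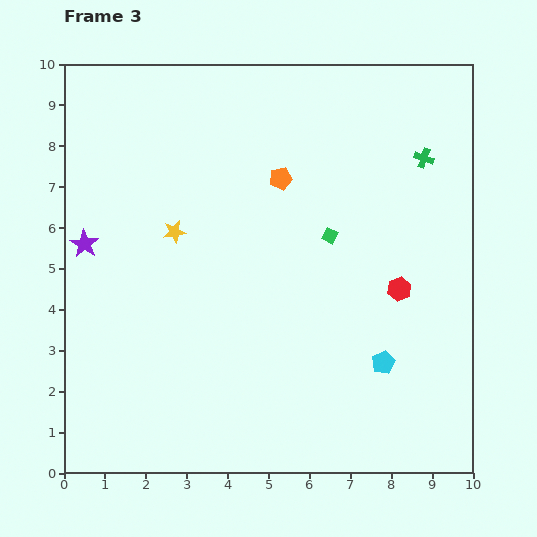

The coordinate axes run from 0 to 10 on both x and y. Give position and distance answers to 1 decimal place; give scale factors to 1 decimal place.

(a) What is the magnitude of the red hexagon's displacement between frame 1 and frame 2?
3.7

The red hexagon moved from (2.1, 4.5) to (5.2, 2.4), a distance of √(3.1² + 2.1²) ≈ 3.7.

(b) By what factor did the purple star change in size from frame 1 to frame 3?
1.4×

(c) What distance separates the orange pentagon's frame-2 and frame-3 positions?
0.8

The orange pentagon moved from (5.2, 8.0) to (5.3, 7.2), a distance of √(0.1² + 0.8²) ≈ 0.8.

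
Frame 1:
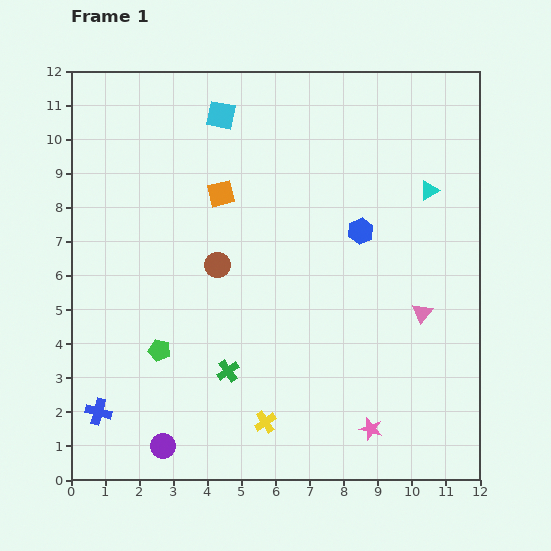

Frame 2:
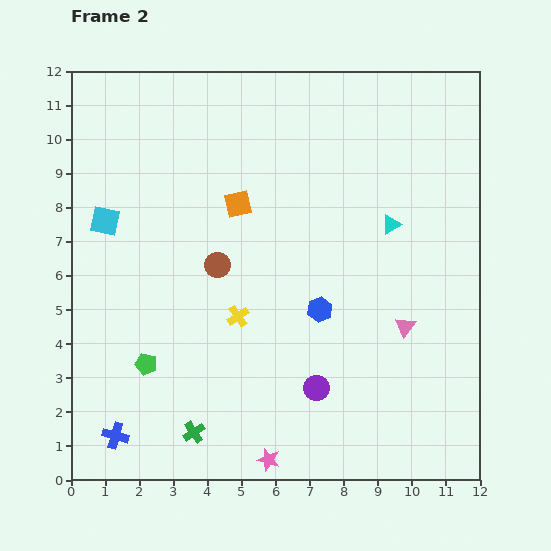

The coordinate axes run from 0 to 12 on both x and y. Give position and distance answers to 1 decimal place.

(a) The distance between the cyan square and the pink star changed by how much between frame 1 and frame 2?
-1.7

Distance in frame 1: 10.2. Distance in frame 2: 8.5.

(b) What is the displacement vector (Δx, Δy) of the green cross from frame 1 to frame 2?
(-1.0, -1.8)

The green cross was at (4.6, 3.2) in frame 1 and (3.6, 1.4) in frame 2.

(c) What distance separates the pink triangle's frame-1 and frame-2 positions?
0.6

The pink triangle moved from (10.3, 4.9) to (9.8, 4.5), a distance of √(0.5² + 0.4²) ≈ 0.6.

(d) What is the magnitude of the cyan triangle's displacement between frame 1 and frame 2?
1.5

The cyan triangle moved from (10.5, 8.5) to (9.4, 7.5), a distance of √(1.1² + 1.0²) ≈ 1.5.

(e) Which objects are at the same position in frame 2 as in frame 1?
the brown circle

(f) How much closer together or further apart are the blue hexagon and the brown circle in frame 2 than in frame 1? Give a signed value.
-1.0

Distance in frame 1: 4.3. Distance in frame 2: 3.3.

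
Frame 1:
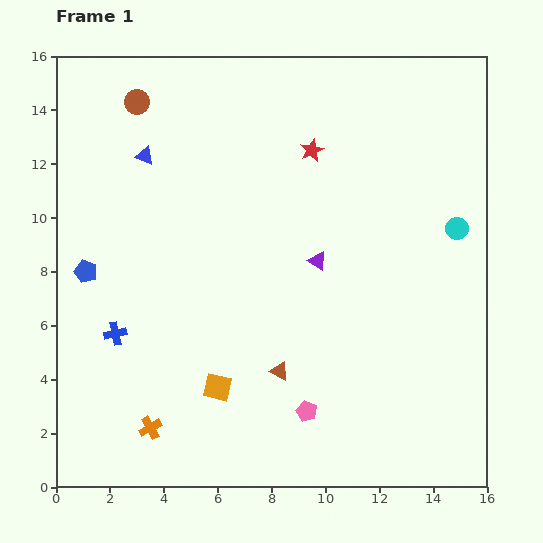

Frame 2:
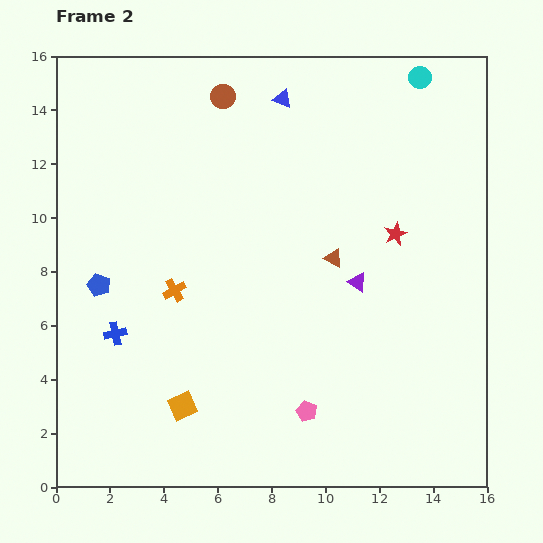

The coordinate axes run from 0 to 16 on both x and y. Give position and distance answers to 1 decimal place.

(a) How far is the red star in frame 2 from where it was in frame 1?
4.4

The red star moved from (9.5, 12.5) to (12.6, 9.4), a distance of √(3.1² + 3.1²) ≈ 4.4.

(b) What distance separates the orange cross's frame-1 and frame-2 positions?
5.2

The orange cross moved from (3.5, 2.2) to (4.4, 7.3), a distance of √(0.9² + 5.1²) ≈ 5.2.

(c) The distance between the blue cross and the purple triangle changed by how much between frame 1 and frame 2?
+1.2

Distance in frame 1: 8.0. Distance in frame 2: 9.2.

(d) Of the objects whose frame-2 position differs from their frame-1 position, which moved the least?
the blue pentagon

(moved 0.7)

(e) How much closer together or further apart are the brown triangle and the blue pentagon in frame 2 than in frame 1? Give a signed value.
+0.7

Distance in frame 1: 8.1. Distance in frame 2: 8.8.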